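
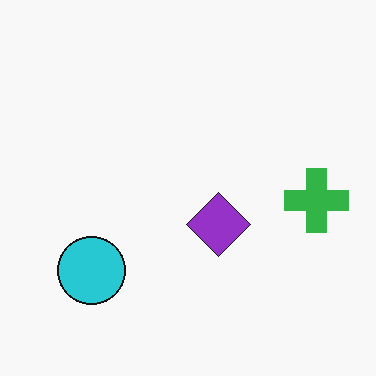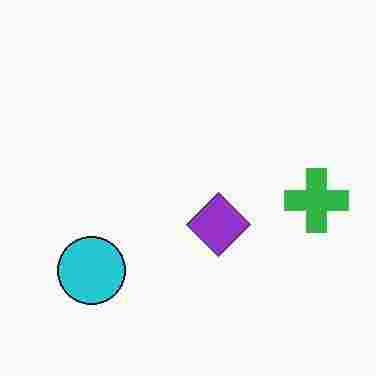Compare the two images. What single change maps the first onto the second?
The second image is the first heavily JPEG-compressed with obvious blocking artifacts.

Blocky 8×8 compression artifacts appear around shape edges and the flat background shows ringing — characteristic JPEG degradation.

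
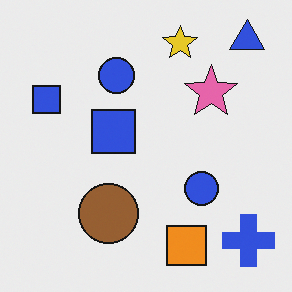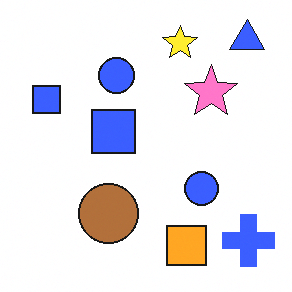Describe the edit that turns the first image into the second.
The second image is the first brightened a little.

Every pixel — background and shapes alike — is uniformly brightened.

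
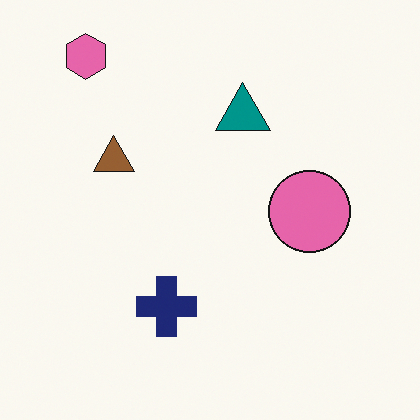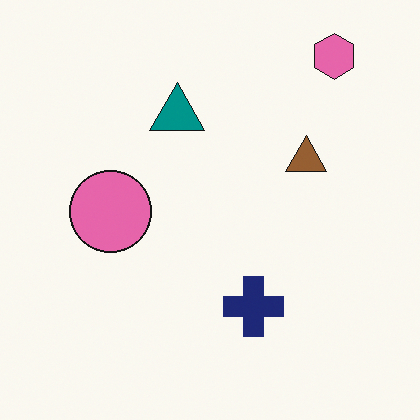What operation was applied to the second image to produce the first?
Flipped horizontally (left ↔ right).

The pink hexagon is in the top-right of the second image and the top-left of the first — shapes on opposite sides of the vertical midline have swapped in a mirror flip.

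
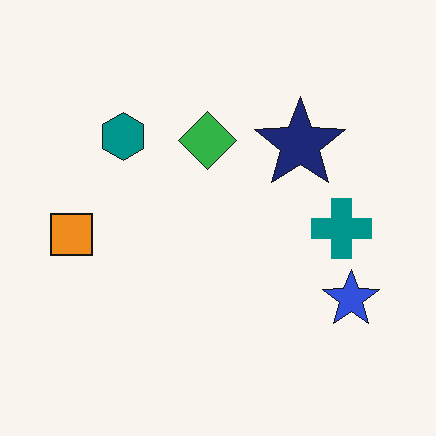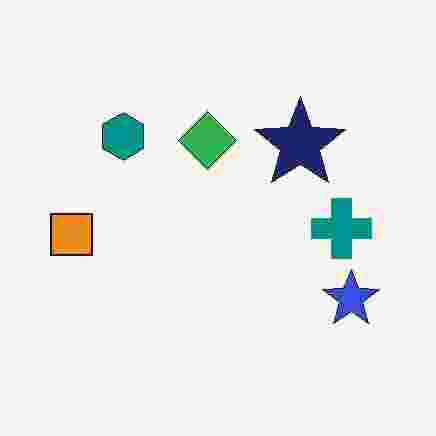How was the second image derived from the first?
The image was heavily JPEG-compressed with obvious blocking artifacts.

Blocky 8×8 compression artifacts appear around shape edges and the flat background shows ringing — characteristic JPEG degradation.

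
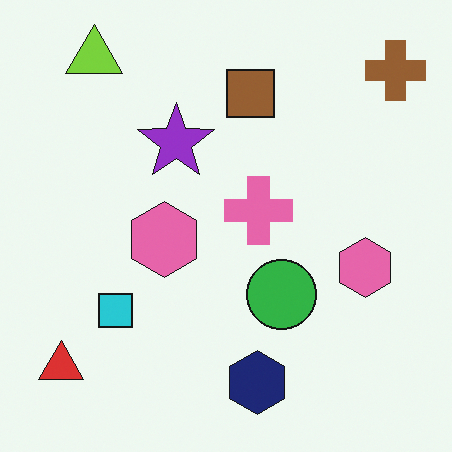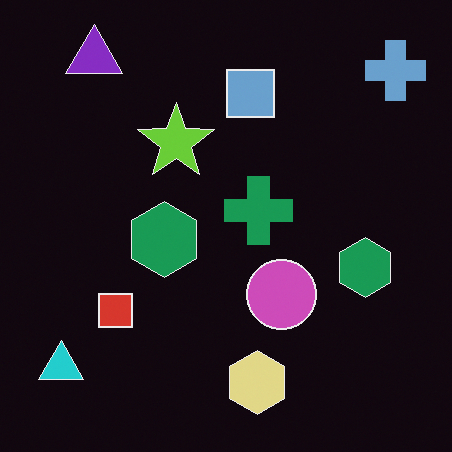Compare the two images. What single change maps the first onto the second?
This is the original image color-inverted (negative).

The light background has become dark and every shape's color is its complement — a photographic negative.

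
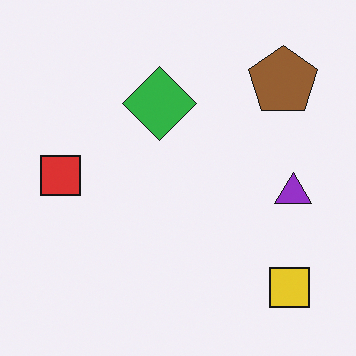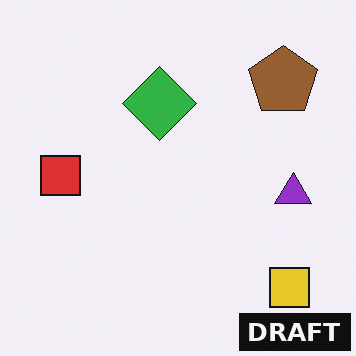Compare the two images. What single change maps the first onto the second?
This is the original image watermarked with the text "DRAFT" in the lower-right corner.

A dark label reading "DRAFT" appears in the lower-right corner.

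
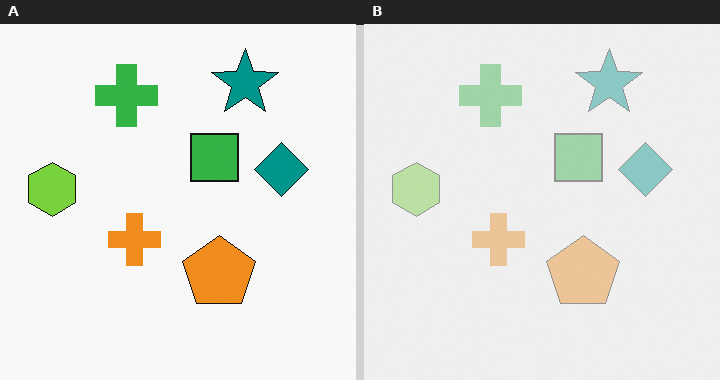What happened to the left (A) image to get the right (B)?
The transformation is: washed out (contrast reduced).

Tones are pushed toward mid-grey across the whole image — a global contrast change.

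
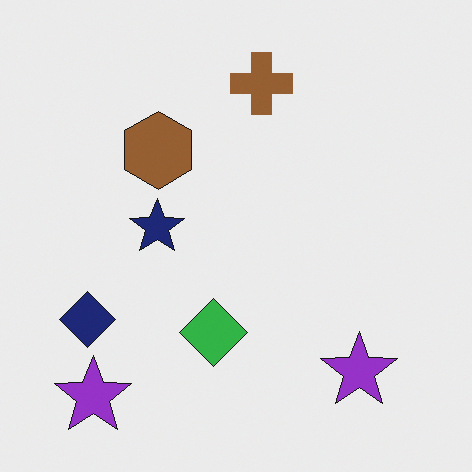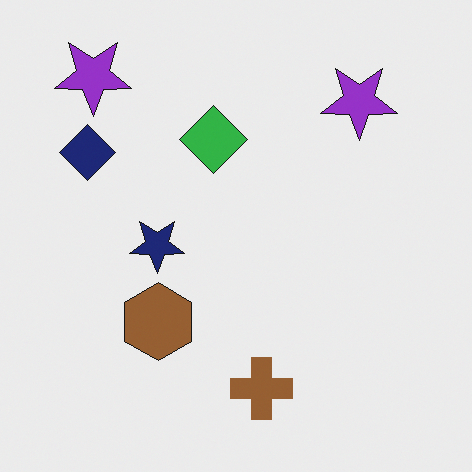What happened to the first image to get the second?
Flipped vertically (top ↔ bottom).

The brown cross is in the top of the first image and the bottom of the second — shapes on opposite sides of the horizontal midline have swapped in a mirror flip.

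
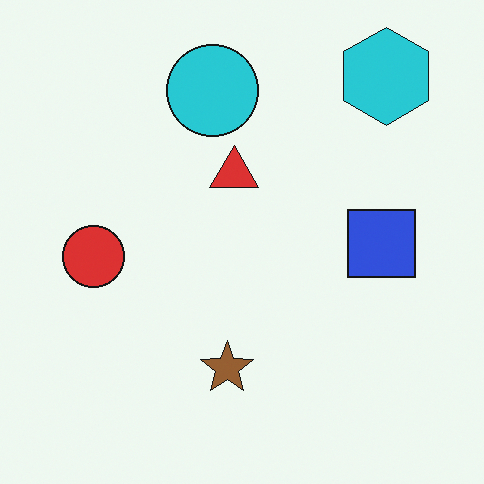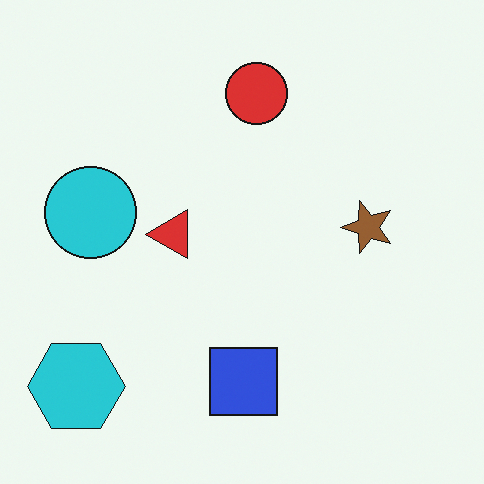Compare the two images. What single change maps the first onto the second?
The transformation is: transposed (reflected across the top-left ↔ bottom-right diagonal).

Shapes have swapped their row and column positions — what was in the top-right is now in the bottom-left — a diagonal reflection.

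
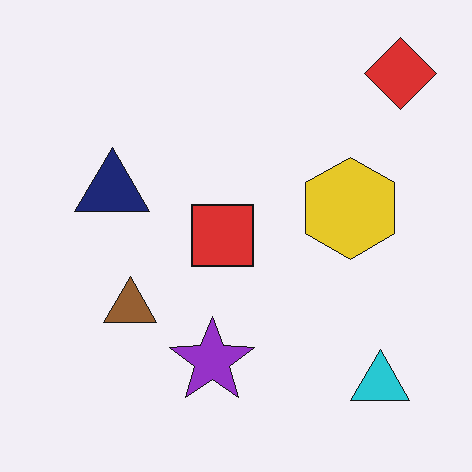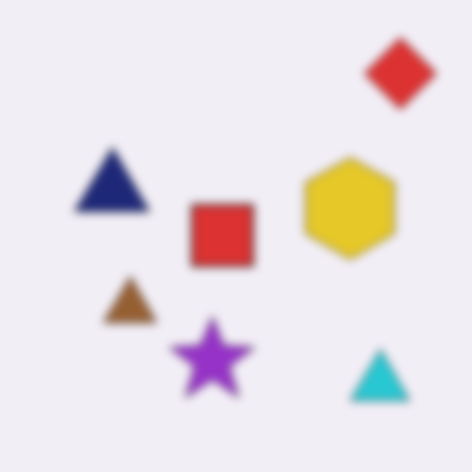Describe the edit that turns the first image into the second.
It was noticeably gaussian-blurred.

Shape edges and outlines are uniformly softened across the whole image.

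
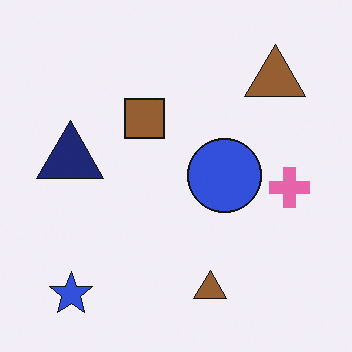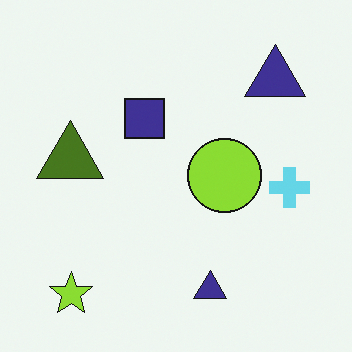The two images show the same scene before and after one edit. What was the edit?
Hue-shifted through roughly half the color wheel.

Every shape's color has rotated by the same amount around the hue wheel — a uniform hue shift.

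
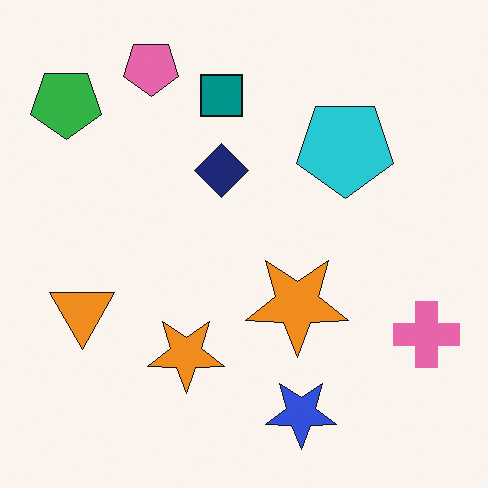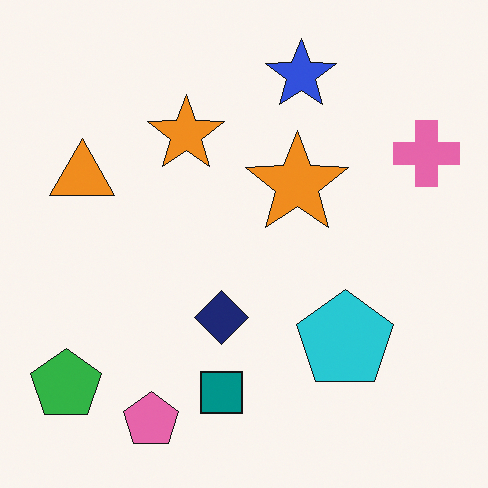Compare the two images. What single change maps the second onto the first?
It was flipped vertically (top ↔ bottom).

The pink pentagon is in the bottom-left of the second image and the top-left of the first — shapes on opposite sides of the horizontal midline have swapped in a mirror flip.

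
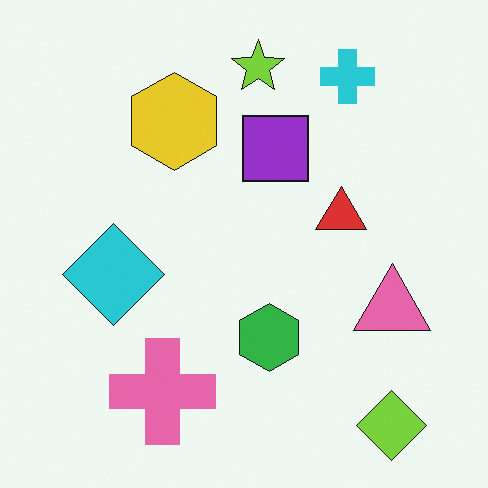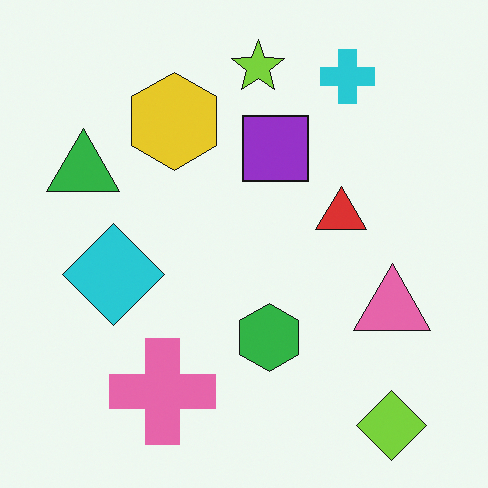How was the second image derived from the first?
Overlaid with an additional green triangle.

A green triangle appears in the second image that is absent from the first.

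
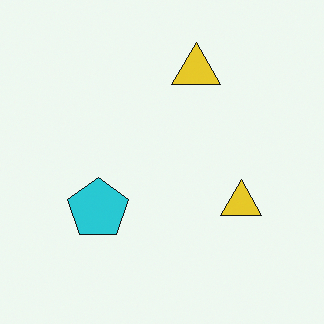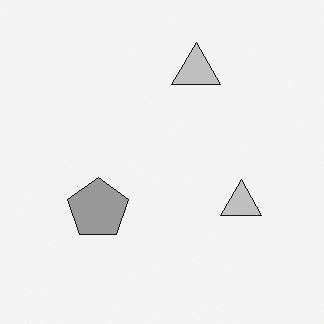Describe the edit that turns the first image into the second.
It was converted to grayscale.

All color is removed — every shape is now a shade of grey.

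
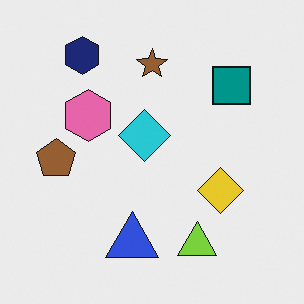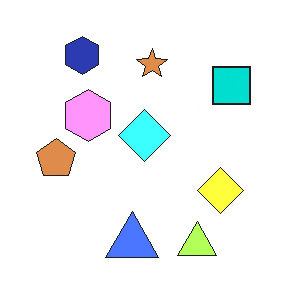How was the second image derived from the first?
The second image is the first substantially brightened.

Every pixel — background and shapes alike — is uniformly brightened.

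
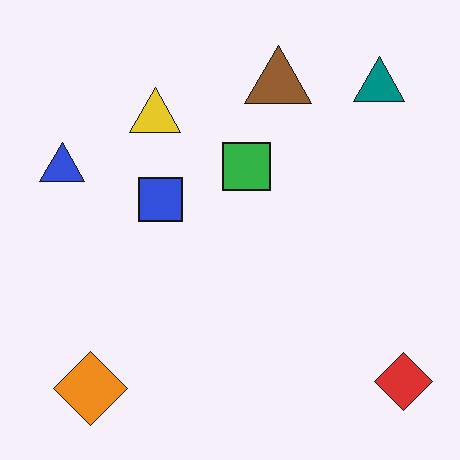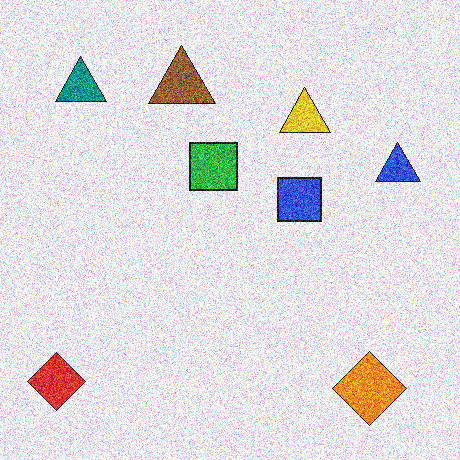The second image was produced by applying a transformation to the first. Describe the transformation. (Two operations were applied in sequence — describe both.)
This is the original image flipped horizontally (left ↔ right), then degraded with a thick layer of grain.

The red diamond is in the bottom-right of the first image and the bottom-left of the second — shapes on opposite sides of the vertical midline have swapped in a mirror flip. Random speckle covers the whole image, including the flat background.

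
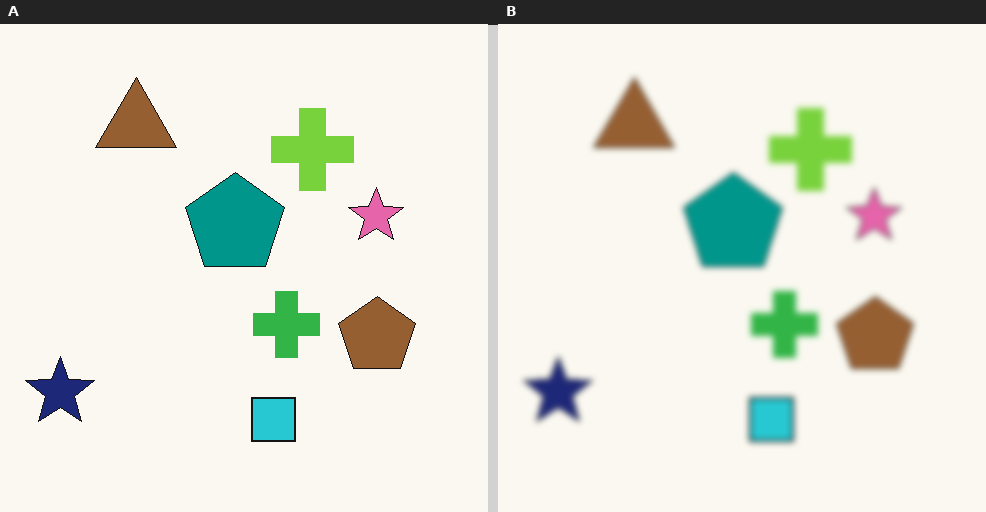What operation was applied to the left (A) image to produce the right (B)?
It was noticeably gaussian-blurred.

Shape edges and outlines are uniformly softened across the whole image.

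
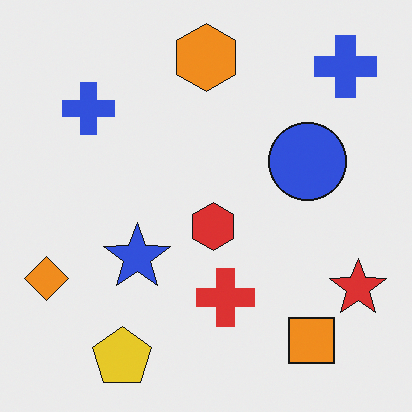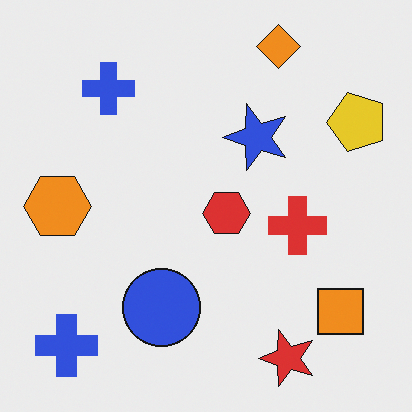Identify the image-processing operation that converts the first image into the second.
It was transposed (reflected across the top-left ↔ bottom-right diagonal).

Shapes have swapped their row and column positions — what was in the top-right is now in the bottom-left — a diagonal reflection.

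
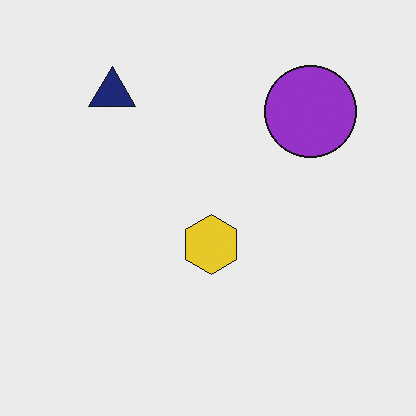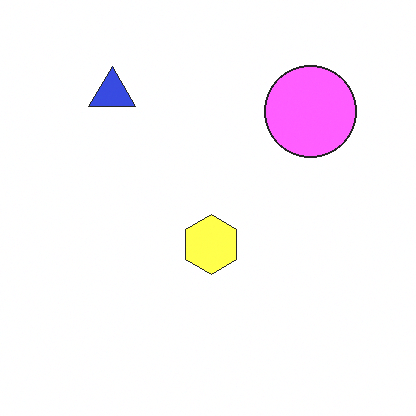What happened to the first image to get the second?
Noticeably brightened.

Every pixel — background and shapes alike — is uniformly brightened.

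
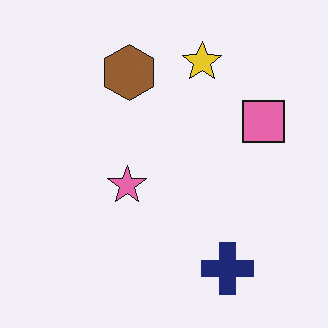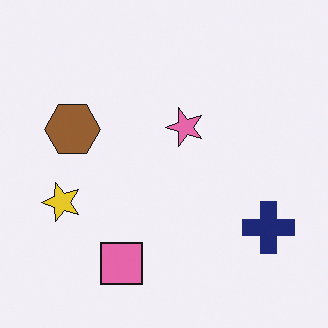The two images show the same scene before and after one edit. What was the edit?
The image was transposed (reflected across the top-left ↔ bottom-right diagonal).

Shapes have swapped their row and column positions — what was in the top-right is now in the bottom-left — a diagonal reflection.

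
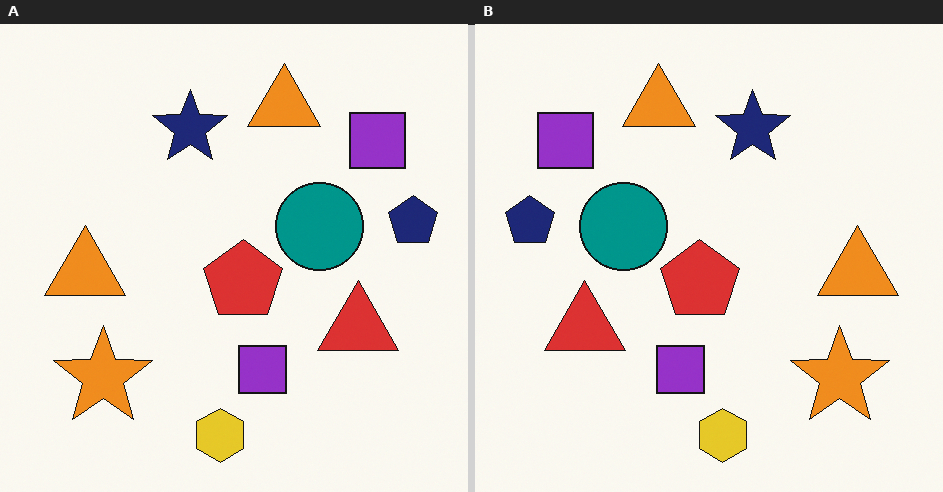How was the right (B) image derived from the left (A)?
Flipped horizontally (left ↔ right).

The navy pentagon is in the right of the left (A) image and the left of the right (B) — shapes on opposite sides of the vertical midline have swapped in a mirror flip.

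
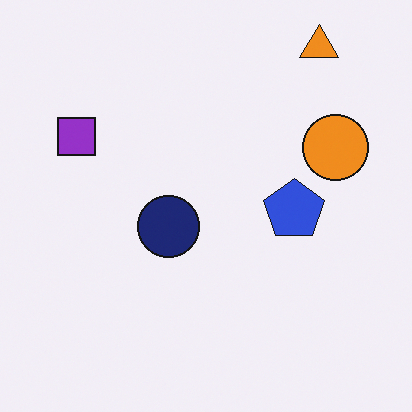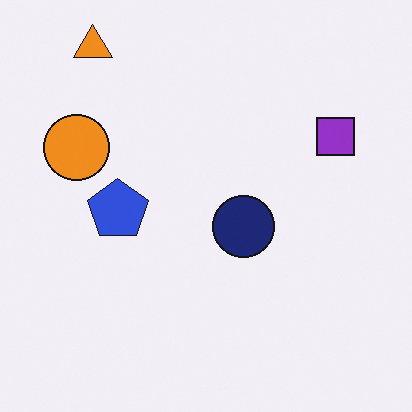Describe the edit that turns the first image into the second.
This is the original image flipped horizontally (left ↔ right).

The purple square is in the top-left of the first image and the top-right of the second — shapes on opposite sides of the vertical midline have swapped in a mirror flip.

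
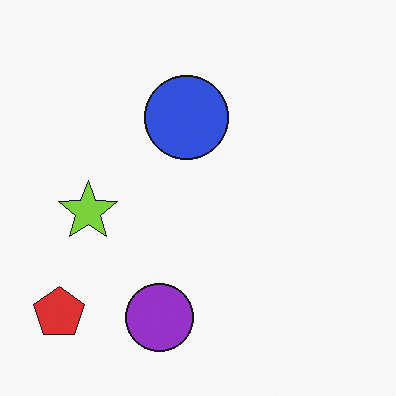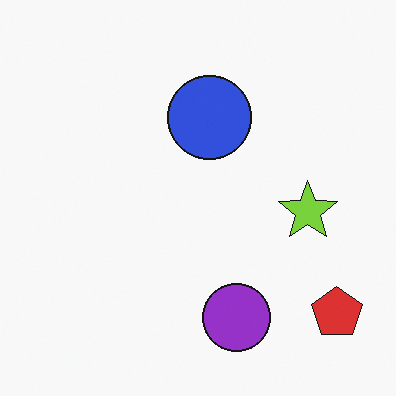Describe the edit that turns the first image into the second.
The second image is the first flipped horizontally (left ↔ right).

The red pentagon is in the bottom-left of the first image and the bottom-right of the second — shapes on opposite sides of the vertical midline have swapped in a mirror flip.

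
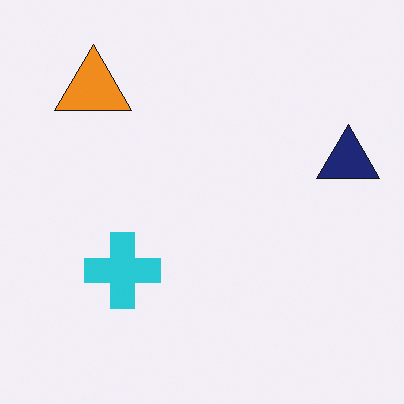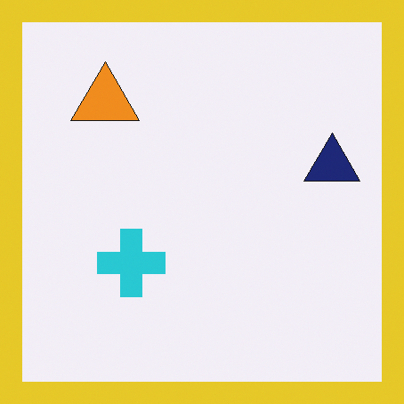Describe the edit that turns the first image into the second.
The transformation is: framed with a yellow border.

A solid yellow frame runs around the edge of the second image, with the content slightly shrunk inside it.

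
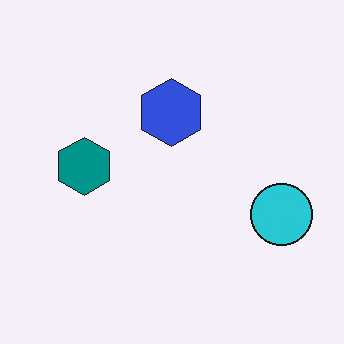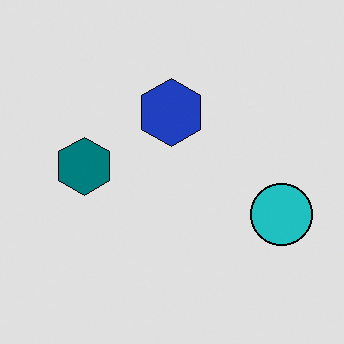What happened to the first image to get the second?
The image was posterized to a reduced palette.

Each flat color has snapped to a coarser quantized level — most visibly, the near-white background has dropped to a flat grey.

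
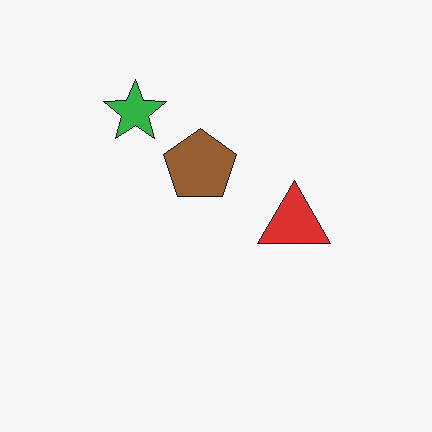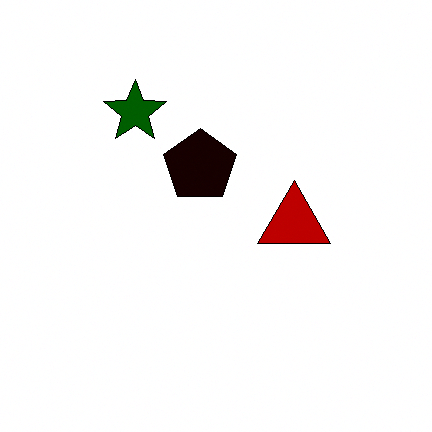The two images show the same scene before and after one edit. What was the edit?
Given much higher contrast.

Tones are pushed away from mid-grey across the whole image — a global contrast change.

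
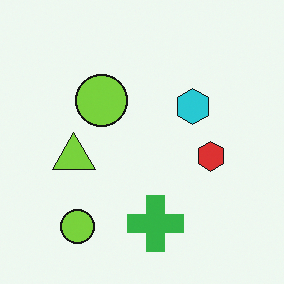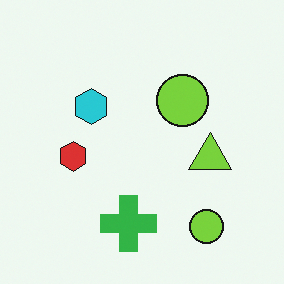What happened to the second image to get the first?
Flipped horizontally (left ↔ right).

The red hexagon is in the left of the second image and the right of the first — shapes on opposite sides of the vertical midline have swapped in a mirror flip.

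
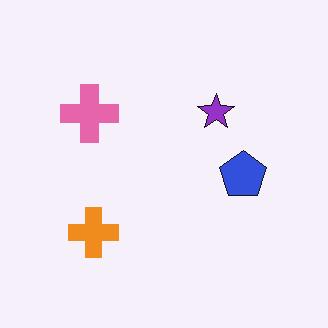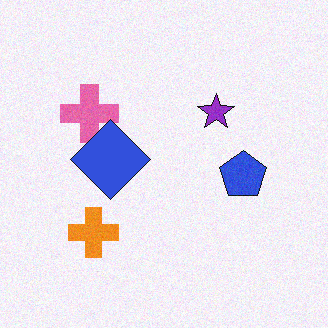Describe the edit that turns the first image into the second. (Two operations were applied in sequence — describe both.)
The image was degraded with a light layer of grain, then overlaid with an additional blue diamond.

Random speckle covers the whole image, including the flat background. A blue diamond appears in the second image that is absent from the first.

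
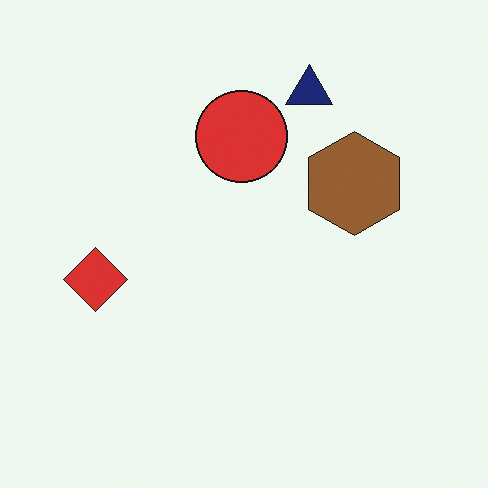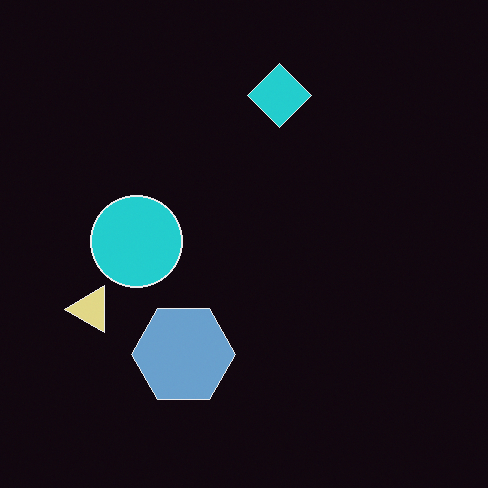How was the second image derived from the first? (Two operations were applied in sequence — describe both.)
The second image is the first color-inverted (negative), then transposed (reflected across the top-left ↔ bottom-right diagonal).

The light background has become dark and every shape's color is its complement — a photographic negative. Shapes have swapped their row and column positions — what was in the top-right is now in the bottom-left — a diagonal reflection.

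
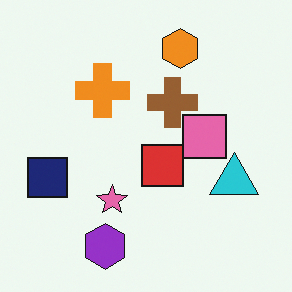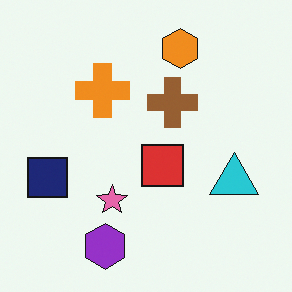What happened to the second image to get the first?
The image was overlaid with an additional pink square.

A pink square appears in the first image that is absent from the second.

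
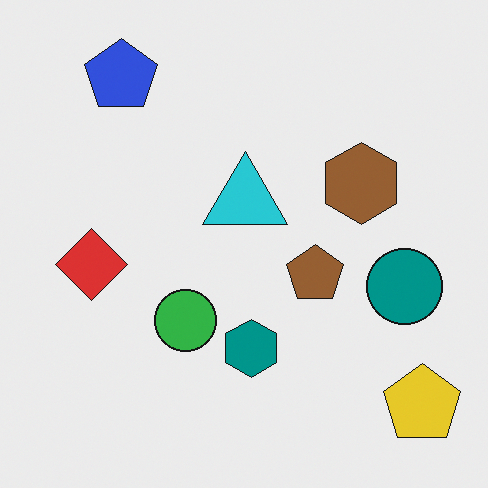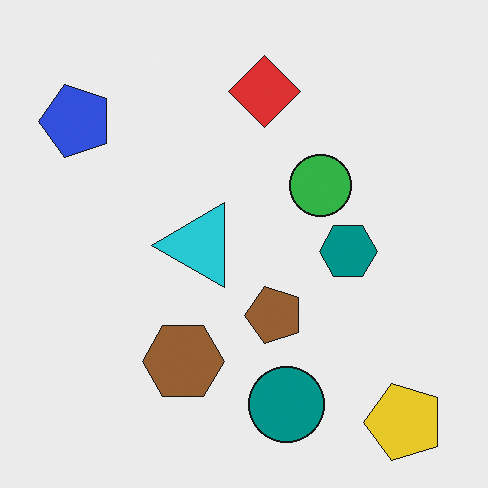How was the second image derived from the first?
The second image is the first transposed (reflected across the top-left ↔ bottom-right diagonal).

Shapes have swapped their row and column positions — what was in the top-right is now in the bottom-left — a diagonal reflection.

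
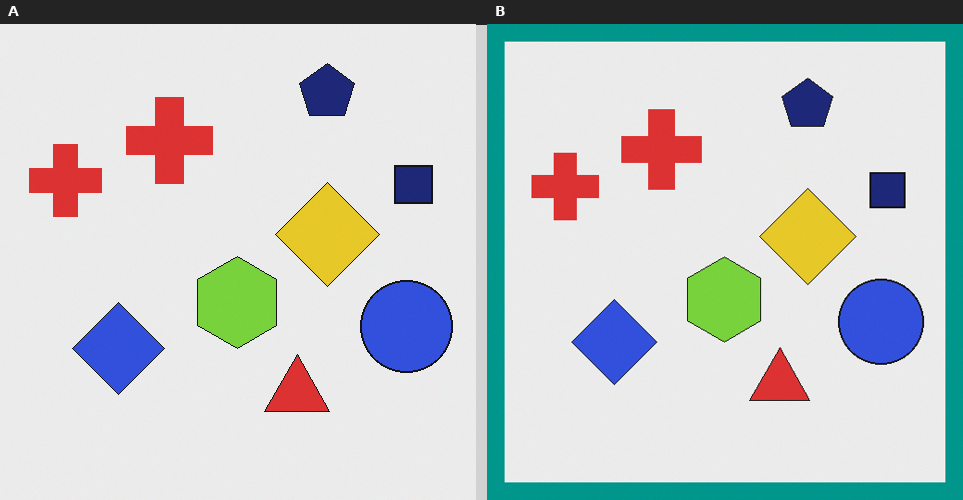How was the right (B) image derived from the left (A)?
It was framed with a teal border.

A solid teal frame runs around the edge of the right (B) image, with the content slightly shrunk inside it.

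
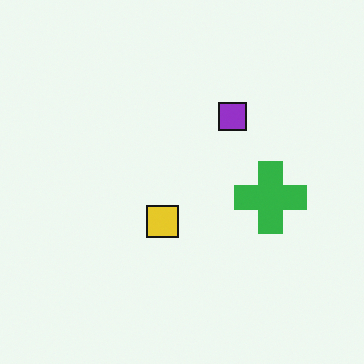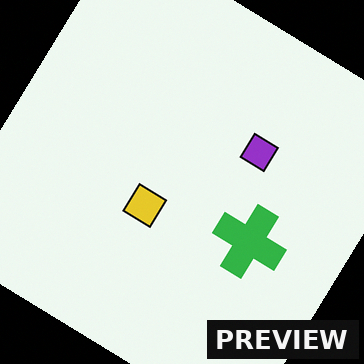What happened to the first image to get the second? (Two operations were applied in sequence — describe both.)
Rotated clockwise by a large amount — several tens of degrees, then watermarked with the text "PREVIEW" in the lower-right corner.

Every shape is tilted by the same angle and the image corners show triangular fill wedges — a whole-image rotation by a non-right angle. A dark label reading "PREVIEW" appears in the lower-right corner.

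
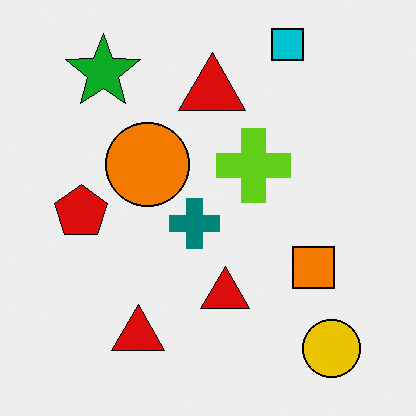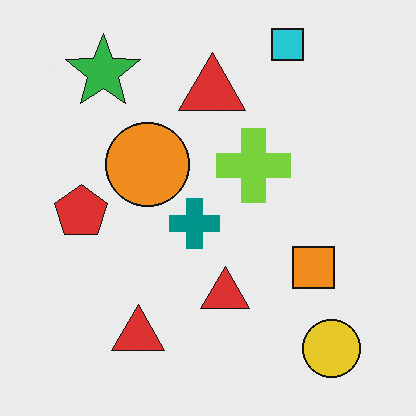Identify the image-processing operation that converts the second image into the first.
The first image is the second given slightly increased contrast.

Tones are pushed away from mid-grey across the whole image — a global contrast change.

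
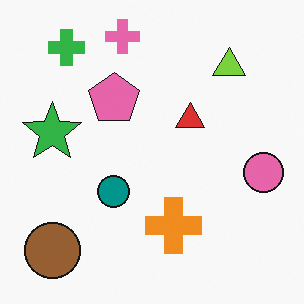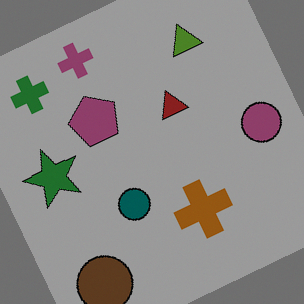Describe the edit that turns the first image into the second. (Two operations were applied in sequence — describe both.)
The transformation is: rotated counter-clockwise by a clearly visible amount, then noticeably darkened.

Every shape is tilted by the same angle and the image corners show triangular fill wedges — a whole-image rotation by a non-right angle. Every pixel — background and shapes alike — is uniformly darkened.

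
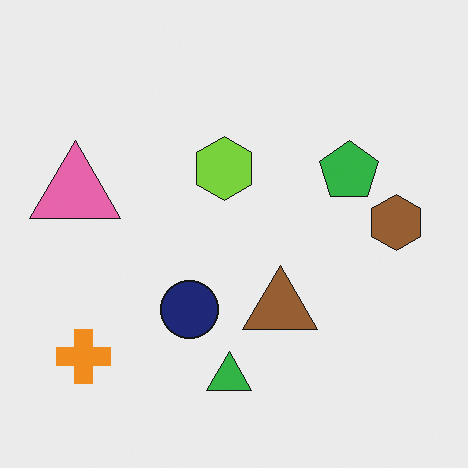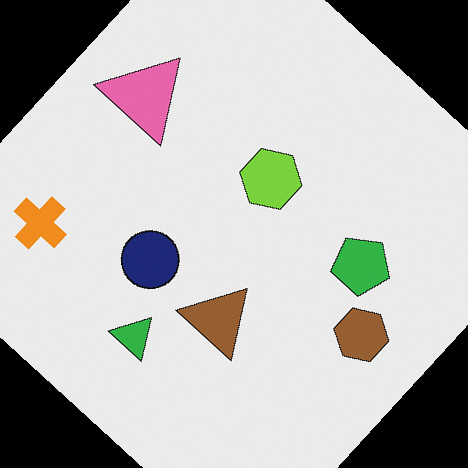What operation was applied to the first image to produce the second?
The second image is the first rotated clockwise by a large amount — several tens of degrees.

Every shape is tilted by the same angle and the image corners show triangular fill wedges — a whole-image rotation by a non-right angle.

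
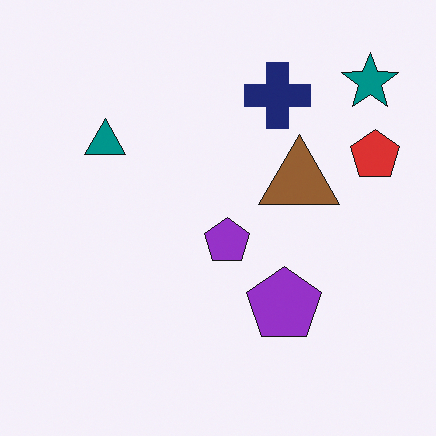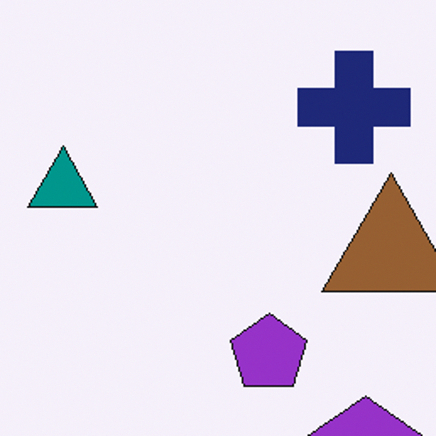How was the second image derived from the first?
The transformation is: cropped to a noticeably smaller region and rescaled.

The visible shapes are larger and the field of view is narrower; shapes near the original edges may be partly or wholly outside the frame — a crop-and-rescale.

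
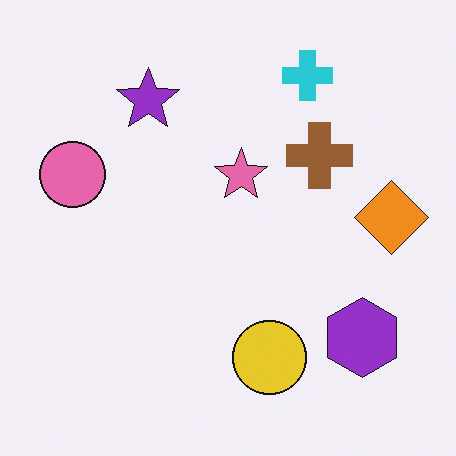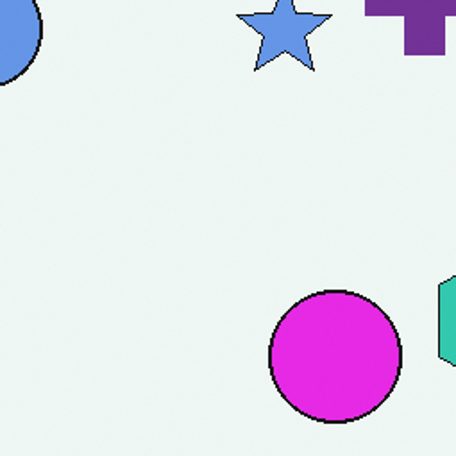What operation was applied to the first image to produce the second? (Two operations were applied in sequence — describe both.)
It was hue-shifted by a large amount, then cropped tightly and scaled back up.

Every shape's color has rotated by the same amount around the hue wheel — a uniform hue shift. The visible shapes are larger and the field of view is narrower; shapes near the original edges may be partly or wholly outside the frame — a crop-and-rescale.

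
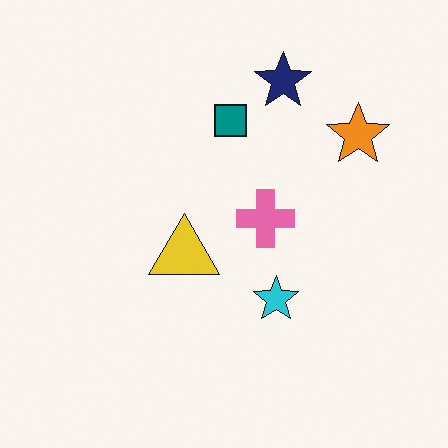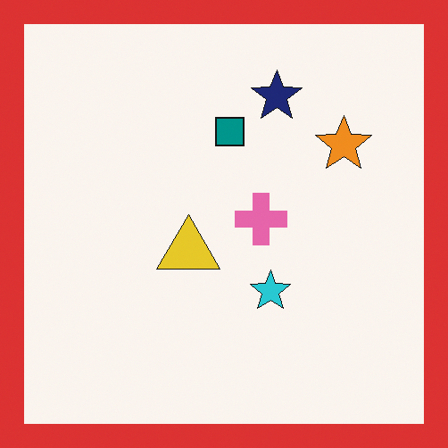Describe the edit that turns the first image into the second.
This is the original image framed with a red border.

A solid red frame runs around the edge of the second image, with the content slightly shrunk inside it.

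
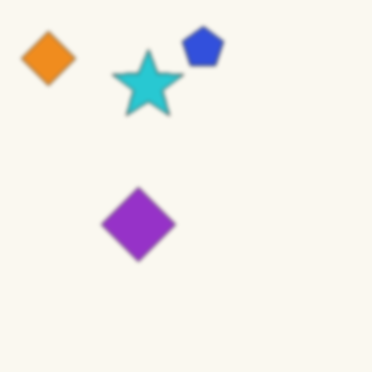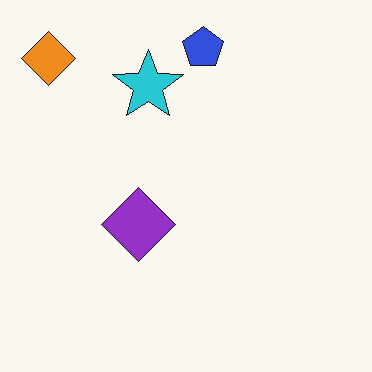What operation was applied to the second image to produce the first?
The first image is the second given a subtle gaussian blur.

Shape edges and outlines are uniformly softened across the whole image.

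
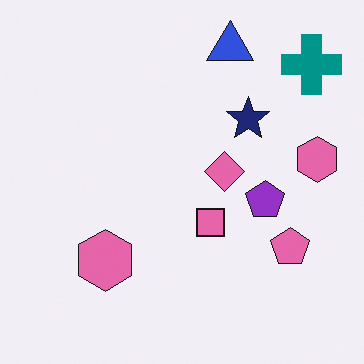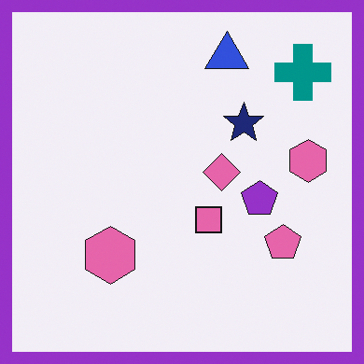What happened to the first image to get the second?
Framed with a purple border.

A solid purple frame runs around the edge of the second image, with the content slightly shrunk inside it.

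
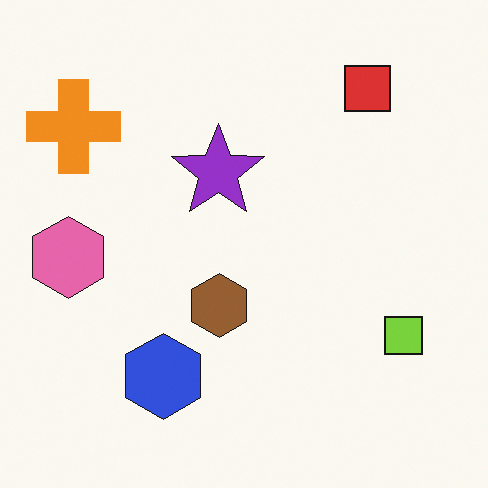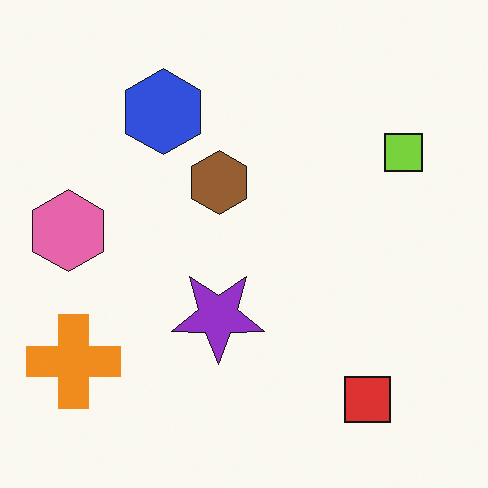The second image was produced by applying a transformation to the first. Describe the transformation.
It was flipped vertically (top ↔ bottom).

The red square is in the top-right of the first image and the bottom-right of the second — shapes on opposite sides of the horizontal midline have swapped in a mirror flip.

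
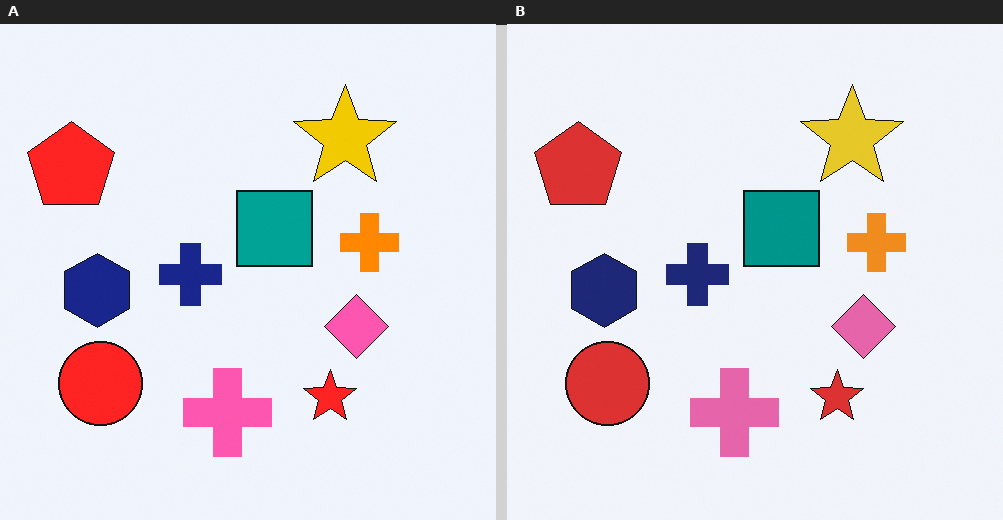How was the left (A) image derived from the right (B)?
It was slightly oversaturated.

All colors are more vivid — a global saturation change.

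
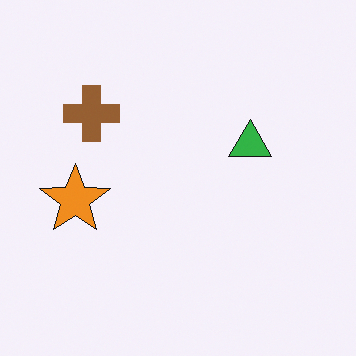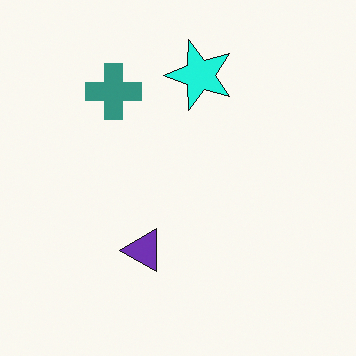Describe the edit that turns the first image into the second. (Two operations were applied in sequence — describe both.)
This is the original image transposed (reflected across the top-left ↔ bottom-right diagonal), then hue-shifted through roughly a third of the color wheel.

Shapes have swapped their row and column positions — what was in the top-right is now in the bottom-left — a diagonal reflection. Every shape's color has rotated by the same amount around the hue wheel — a uniform hue shift.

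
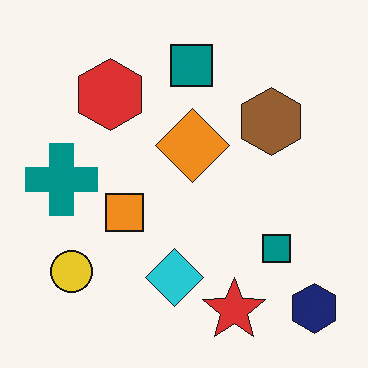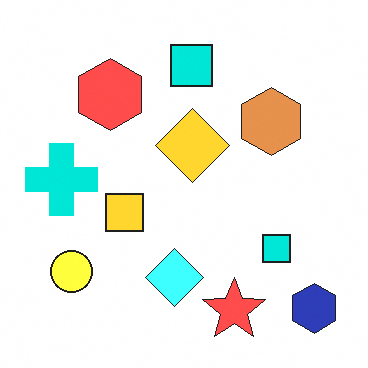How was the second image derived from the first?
This is the original image substantially brightened.

Every pixel — background and shapes alike — is uniformly brightened.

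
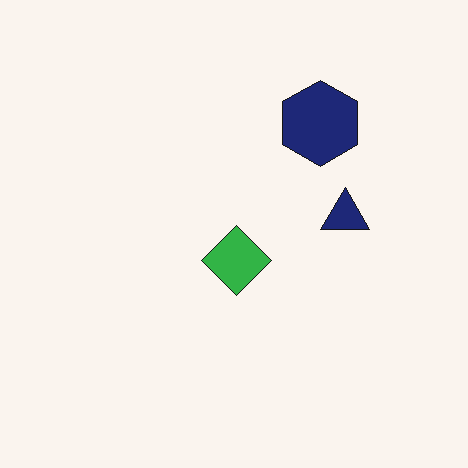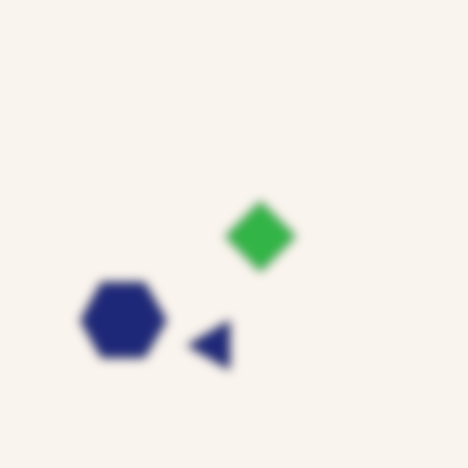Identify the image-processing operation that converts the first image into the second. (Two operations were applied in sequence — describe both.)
This is the original image transposed (reflected across the top-left ↔ bottom-right diagonal), then strongly gaussian-blurred.

Shapes have swapped their row and column positions — what was in the top-right is now in the bottom-left — a diagonal reflection. Shape edges and outlines are uniformly softened across the whole image.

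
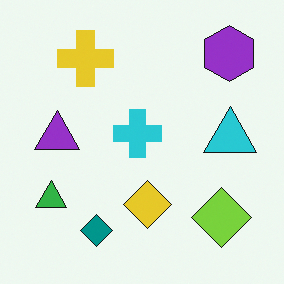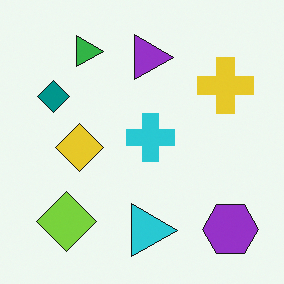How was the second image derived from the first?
The second image is the first rotated 90° clockwise.

The purple hexagon sits in the top-right of the first image and the bottom-right of the second — consistent with a whole-image 90° clockwise rotation.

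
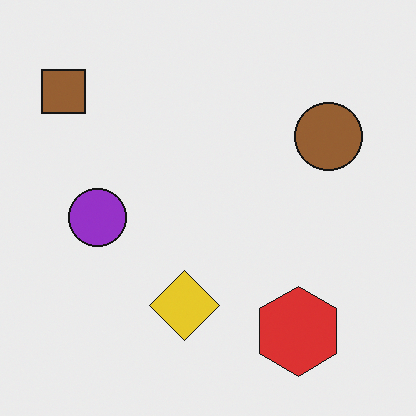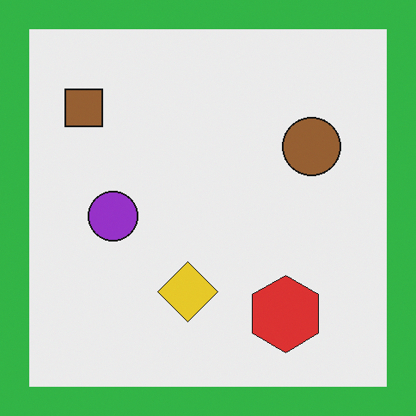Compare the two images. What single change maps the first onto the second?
Framed with a green border.

A solid green frame runs around the edge of the second image, with the content slightly shrunk inside it.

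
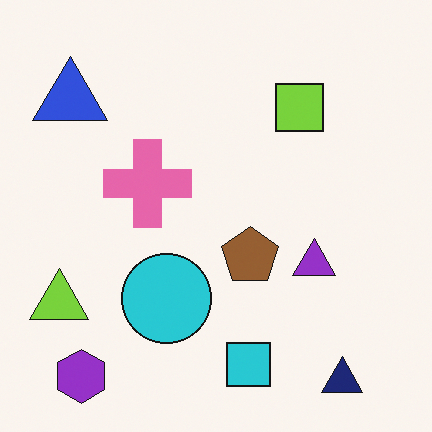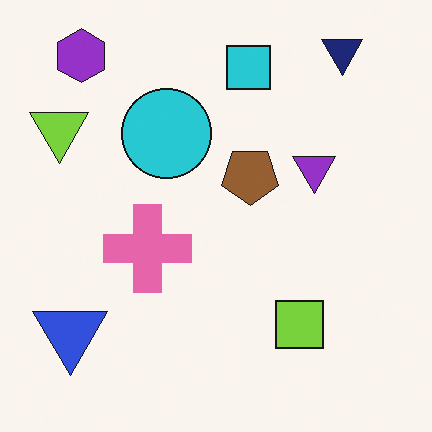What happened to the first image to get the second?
It was flipped vertically (top ↔ bottom).

The navy triangle is in the bottom-right of the first image and the top-right of the second — shapes on opposite sides of the horizontal midline have swapped in a mirror flip.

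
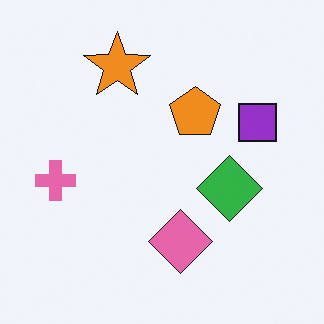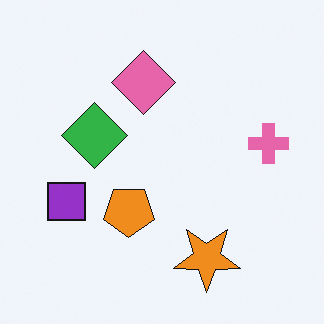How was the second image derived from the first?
The image was rotated 180°.

The pink cross sits in the left of the first image and the right of the second — consistent with a whole-image 180° rotation.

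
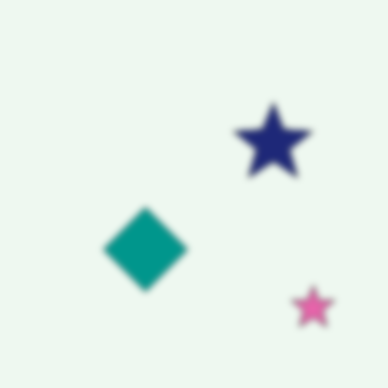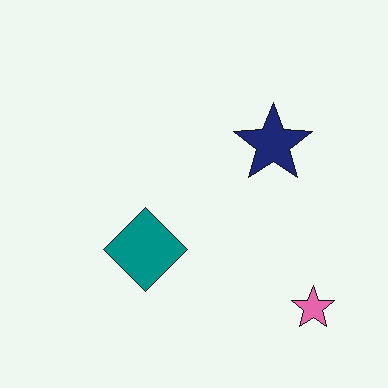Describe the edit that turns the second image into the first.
The first image is the second moderately blurred.

Shape edges and outlines are uniformly softened across the whole image.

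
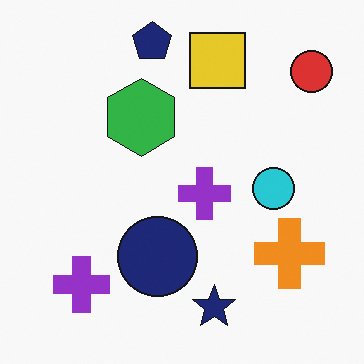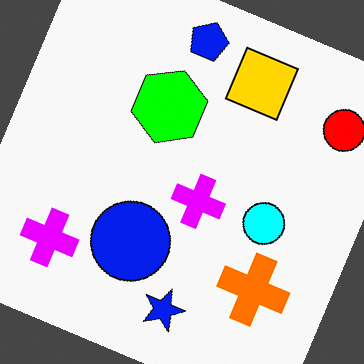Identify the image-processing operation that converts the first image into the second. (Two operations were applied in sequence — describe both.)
The second image is the first rotated clockwise by a moderate amount, then heavily oversaturated.

Every shape is tilted by the same angle and the image corners show triangular fill wedges — a whole-image rotation by a non-right angle. All colors are more vivid — a global saturation change.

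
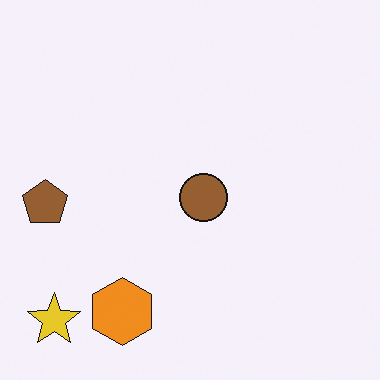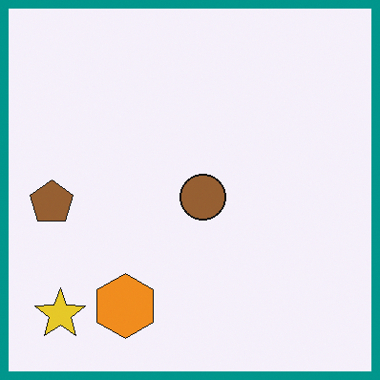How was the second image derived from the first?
The image was framed with a teal border.

A solid teal frame runs around the edge of the second image, with the content slightly shrunk inside it.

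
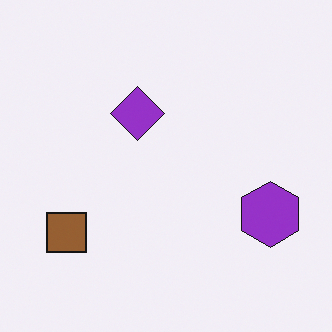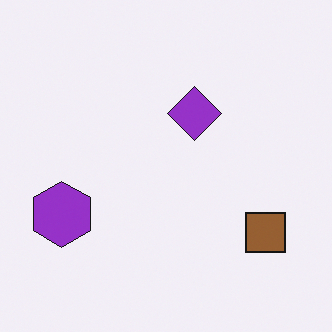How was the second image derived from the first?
Flipped horizontally (left ↔ right).

The purple hexagon is in the right of the first image and the left of the second — shapes on opposite sides of the vertical midline have swapped in a mirror flip.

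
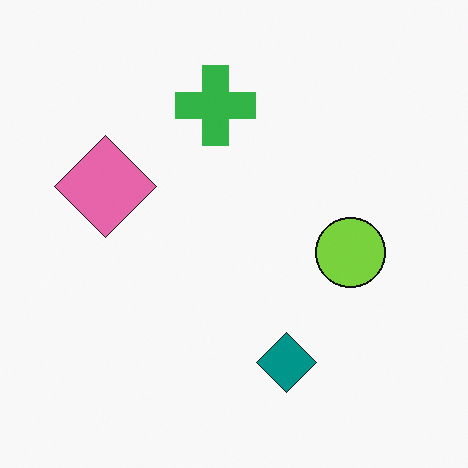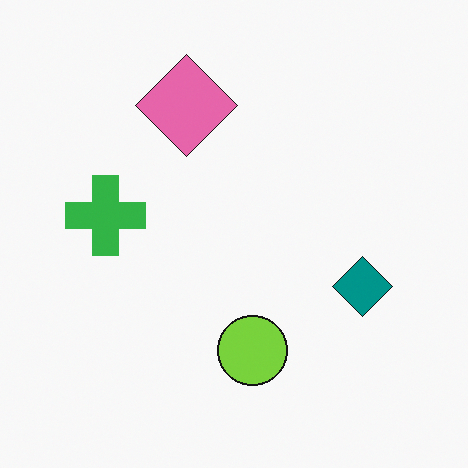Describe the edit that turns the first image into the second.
Transposed (reflected across the top-left ↔ bottom-right diagonal).

Shapes have swapped their row and column positions — what was in the top-right is now in the bottom-left — a diagonal reflection.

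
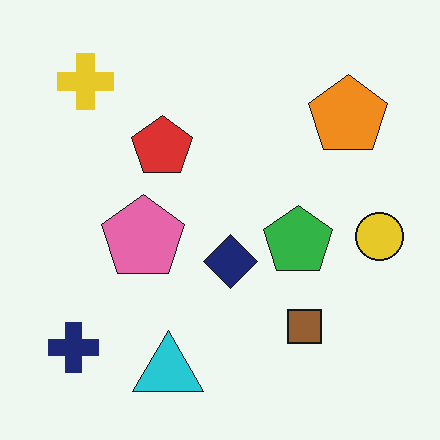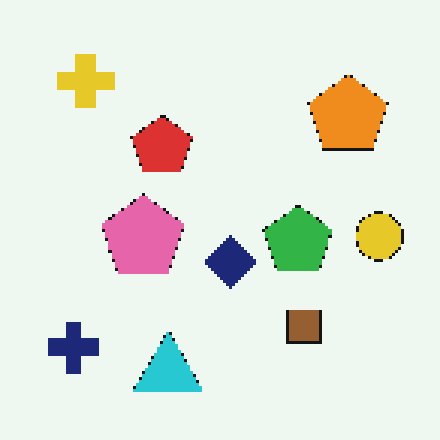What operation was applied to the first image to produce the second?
This is the original image mildly pixelated.

Shapes are reduced to large square blocks; fine edges and outlines are lost — a downscale-then-upscale (mosaic) effect.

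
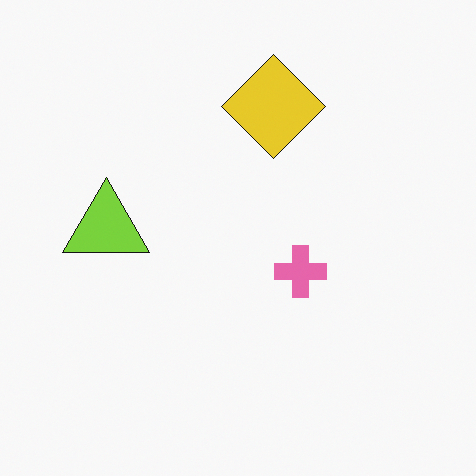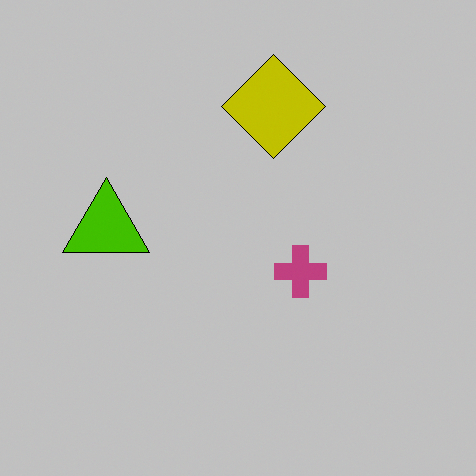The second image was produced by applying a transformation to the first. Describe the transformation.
It was heavily posterized to just a handful of flat colors.

Each flat color has snapped to a coarser quantized level — most visibly, the near-white background has dropped to a flat grey.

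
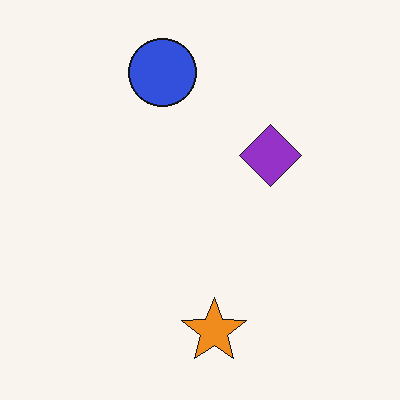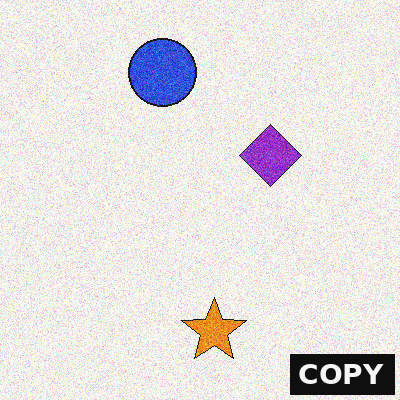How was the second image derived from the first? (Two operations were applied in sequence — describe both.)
The transformation is: degraded with visible gaussian noise, then watermarked with the text "COPY" in the lower-right corner.

Random speckle covers the whole image, including the flat background. A dark label reading "COPY" appears in the lower-right corner.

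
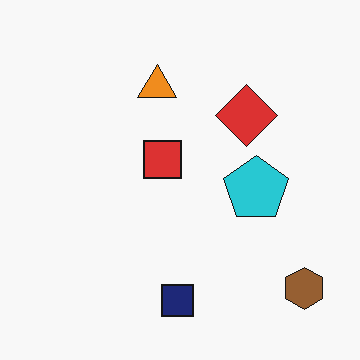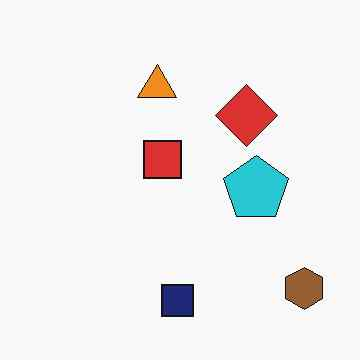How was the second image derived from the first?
It was JPEG-compressed with visible artifacts.

Blocky 8×8 compression artifacts appear around shape edges and the flat background shows ringing — characteristic JPEG degradation.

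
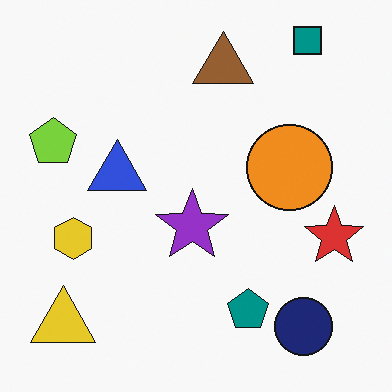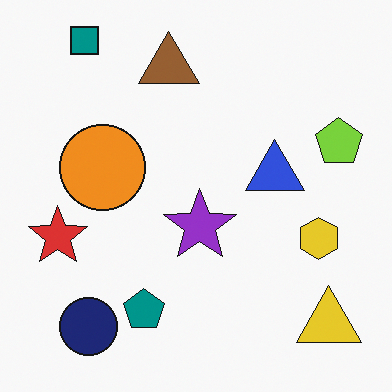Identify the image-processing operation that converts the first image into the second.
This is the original image flipped horizontally (left ↔ right).

The lime pentagon is in the left of the first image and the right of the second — shapes on opposite sides of the vertical midline have swapped in a mirror flip.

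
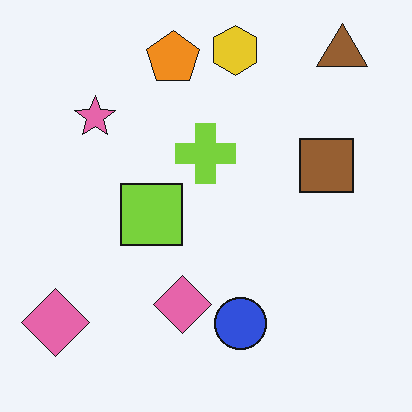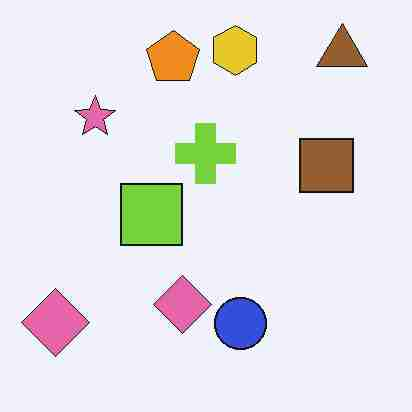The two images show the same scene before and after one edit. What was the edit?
The image was degraded with heavy JPEG compression.

Blocky 8×8 compression artifacts appear around shape edges and the flat background shows ringing — characteristic JPEG degradation.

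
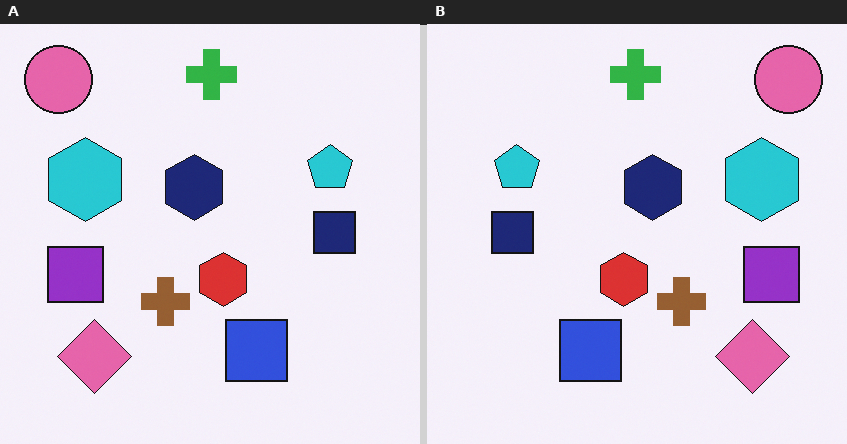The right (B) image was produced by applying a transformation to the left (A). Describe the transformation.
The right (B) image is the left (A) flipped horizontally (left ↔ right).

The pink circle is in the top-left of the left (A) image and the top-right of the right (B) — shapes on opposite sides of the vertical midline have swapped in a mirror flip.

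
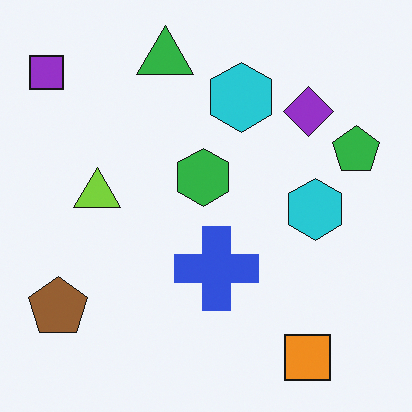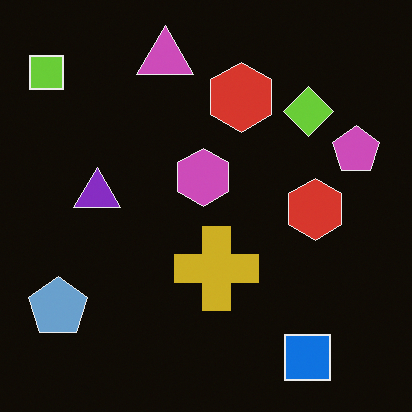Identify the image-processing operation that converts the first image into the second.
The transformation is: color-inverted (negative).

The light background has become dark and every shape's color is its complement — a photographic negative.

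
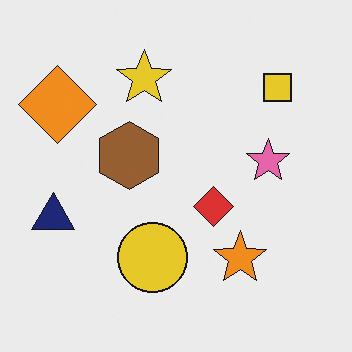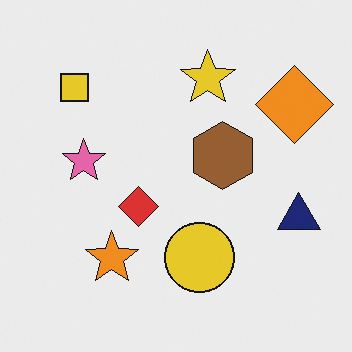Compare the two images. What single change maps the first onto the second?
The second image is the first flipped horizontally (left ↔ right).

The navy triangle is in the left of the first image and the right of the second — shapes on opposite sides of the vertical midline have swapped in a mirror flip.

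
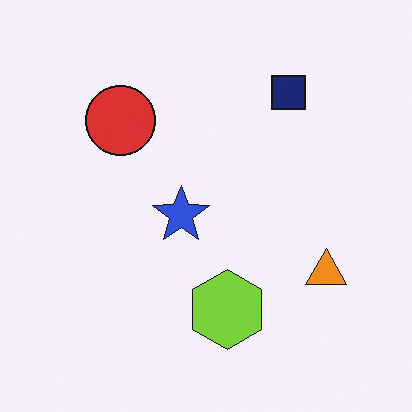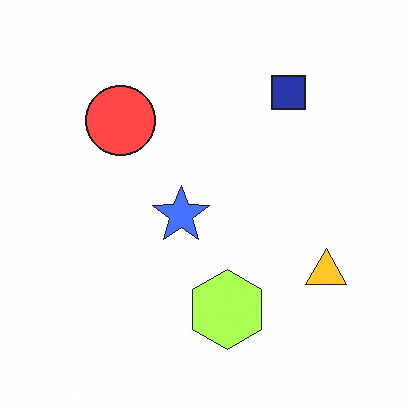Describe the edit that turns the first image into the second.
This is the original image substantially brightened.

Every pixel — background and shapes alike — is uniformly brightened.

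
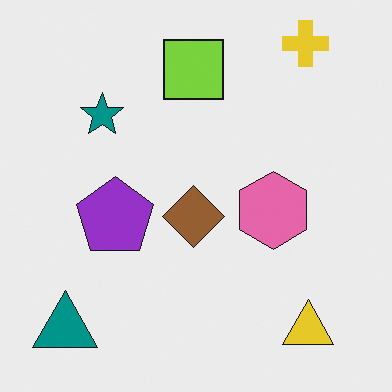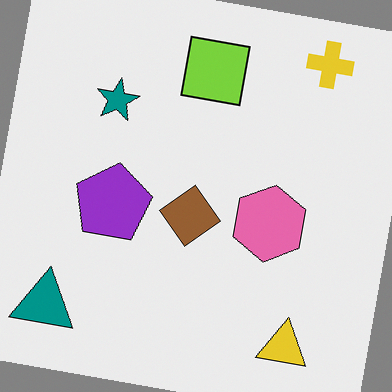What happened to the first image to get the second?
The second image is the first rotated clockwise by a few degrees.

Every shape is tilted by the same angle and the image corners show triangular fill wedges — a whole-image rotation by a non-right angle.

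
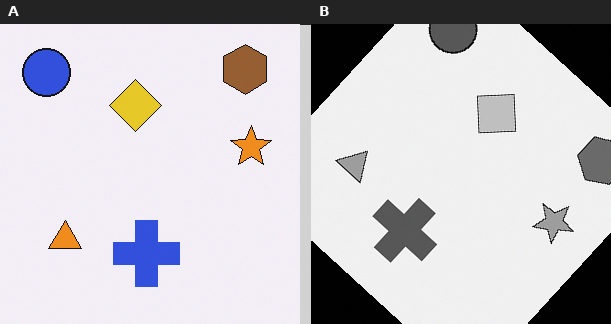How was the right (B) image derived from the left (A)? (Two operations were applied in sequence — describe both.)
The transformation is: converted to grayscale, then rotated clockwise by a large amount — several tens of degrees.

All color is removed — every shape is now a shade of grey. Every shape is tilted by the same angle and the image corners show triangular fill wedges — a whole-image rotation by a non-right angle.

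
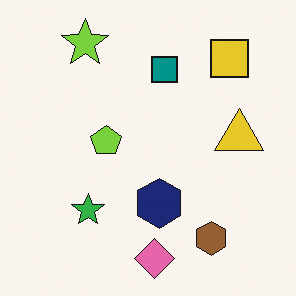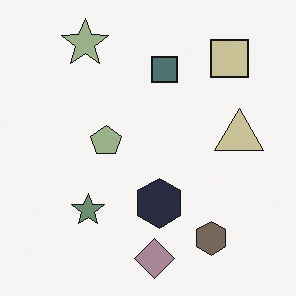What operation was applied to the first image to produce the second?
The second image is the first heavily desaturated.

All colors are more muted and greyish — a global saturation change.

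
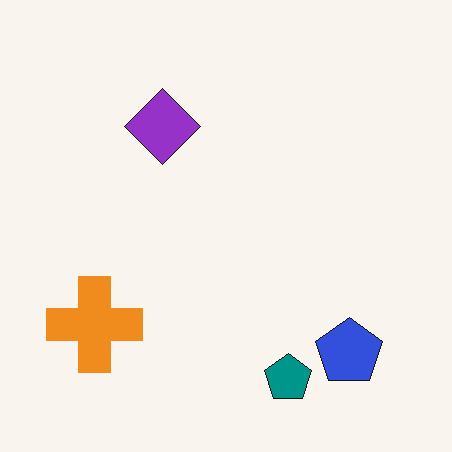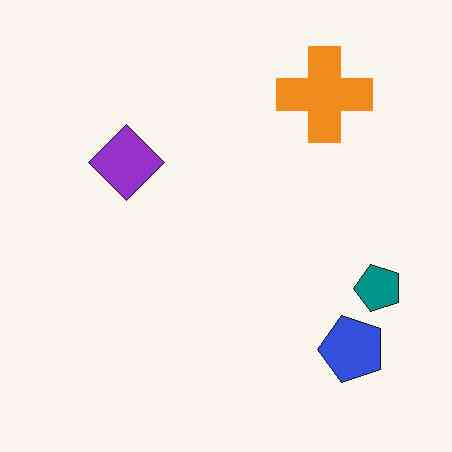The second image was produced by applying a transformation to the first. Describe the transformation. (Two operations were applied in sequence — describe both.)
The image was JPEG-compressed with visible artifacts, then transposed (reflected across the top-left ↔ bottom-right diagonal).

Blocky 8×8 compression artifacts appear around shape edges and the flat background shows ringing — characteristic JPEG degradation. Shapes have swapped their row and column positions — what was in the top-right is now in the bottom-left — a diagonal reflection.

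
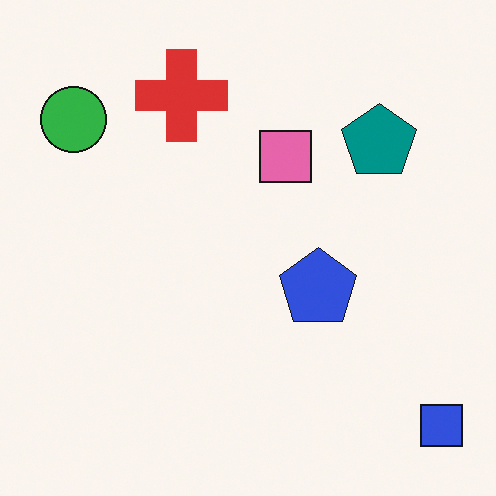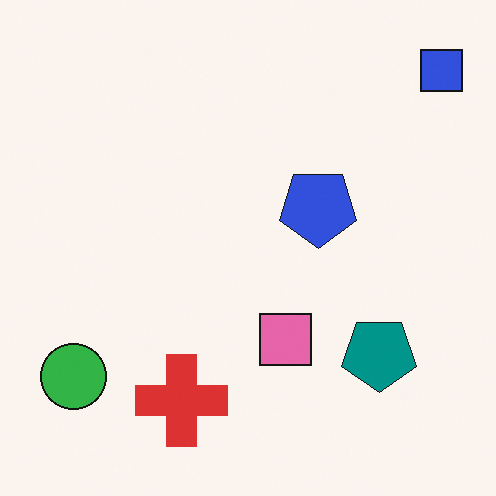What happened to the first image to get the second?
Flipped vertically (top ↔ bottom).

The blue square is in the bottom-right of the first image and the top-right of the second — shapes on opposite sides of the horizontal midline have swapped in a mirror flip.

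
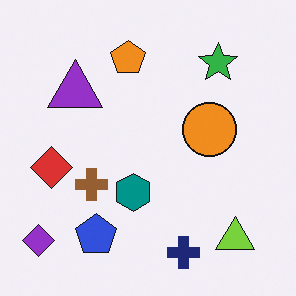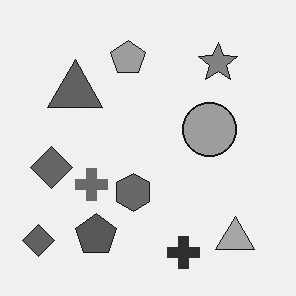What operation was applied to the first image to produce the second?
The second image is the first converted to grayscale.

All color is removed — every shape is now a shade of grey.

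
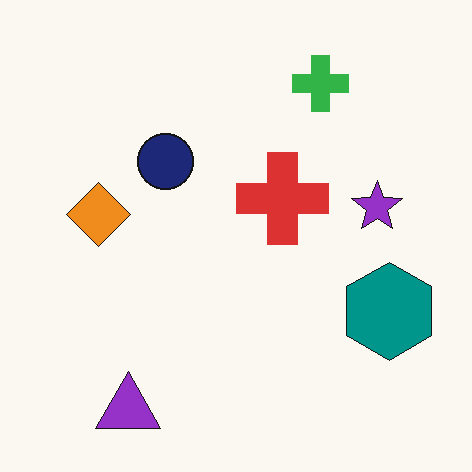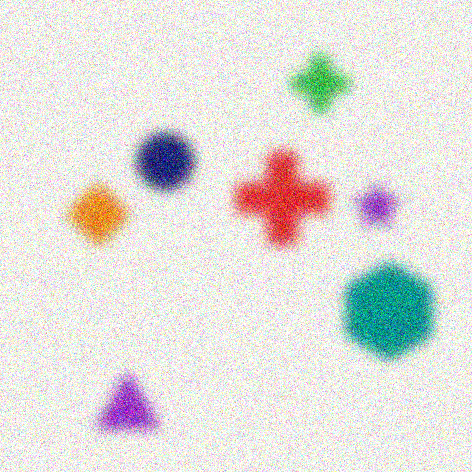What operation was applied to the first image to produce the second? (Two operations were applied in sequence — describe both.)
The transformation is: strongly gaussian-blurred, then degraded with a thick layer of grain.

Shape edges and outlines are uniformly softened across the whole image. Random speckle covers the whole image, including the flat background.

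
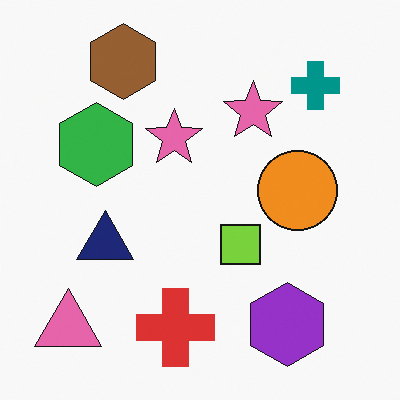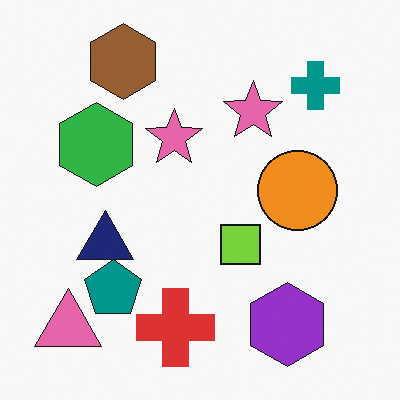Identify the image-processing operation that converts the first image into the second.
The second image is the first overlaid with an additional teal pentagon.

A teal pentagon appears in the second image that is absent from the first.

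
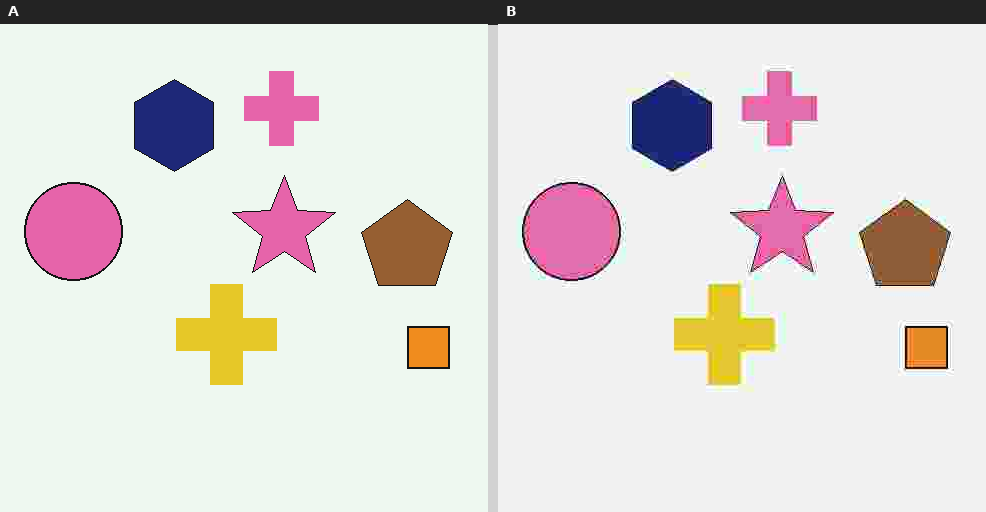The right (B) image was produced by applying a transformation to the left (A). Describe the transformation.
Degraded with heavy JPEG compression.

Blocky 8×8 compression artifacts appear around shape edges and the flat background shows ringing — characteristic JPEG degradation.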